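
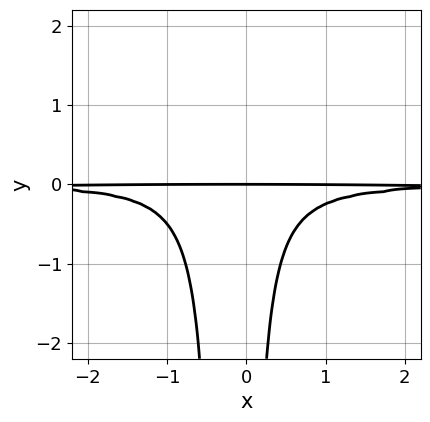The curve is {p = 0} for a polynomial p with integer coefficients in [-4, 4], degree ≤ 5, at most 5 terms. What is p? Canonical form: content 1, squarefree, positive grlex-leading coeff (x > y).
(a) The degree is 4 — a generic line meets the curve in up to 4 points.
(b) Reading off the gridlines: one y-axis crossing is at y = 0; every point of the x-axis in the box is on the curve.
(c) The integer polynomial consistent with all of this is the stated p.

3*x^2*y^2 + x*y^2 + y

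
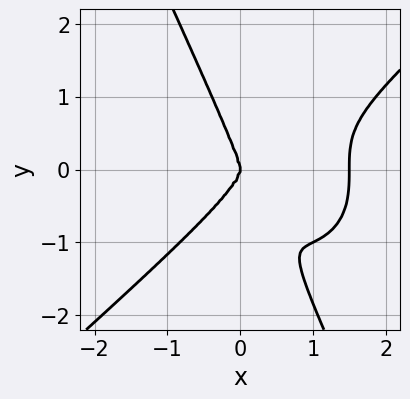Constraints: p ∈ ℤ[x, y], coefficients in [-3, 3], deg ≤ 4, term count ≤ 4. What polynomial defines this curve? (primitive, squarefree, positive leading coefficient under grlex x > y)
1. deg p = 4. A generic line meets the curve in up to 4 points.
2. Observable constraints: one x-axis crossing is at x = 0; it meets the y-axis at y = 0 (among the integer gridlines).
3. Solving for integer coefficients yields p as stated.

2*x^4 - 2*x*y^3 - y^4 - 3*x^3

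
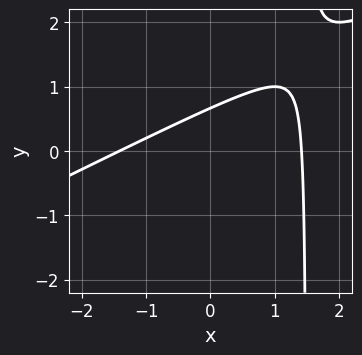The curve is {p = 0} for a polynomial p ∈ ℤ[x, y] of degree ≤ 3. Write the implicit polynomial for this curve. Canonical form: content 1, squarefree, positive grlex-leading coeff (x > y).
x^2 - 2*x*y + 3*y - 2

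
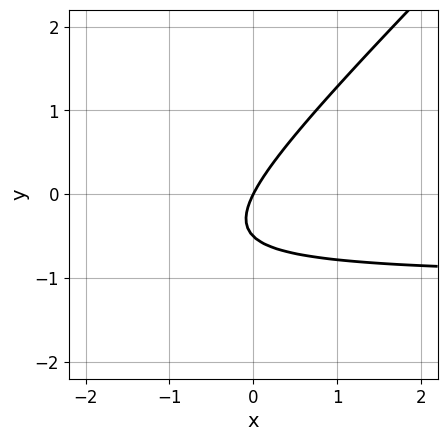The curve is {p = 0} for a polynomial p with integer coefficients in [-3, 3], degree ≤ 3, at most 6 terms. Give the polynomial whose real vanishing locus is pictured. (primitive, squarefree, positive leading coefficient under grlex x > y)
The degree is 2 — a generic line meets the curve in up to 2 points.
Checking where it meets the axes: it crosses the x-axis at the gridline x = 0; one y-axis crossing is at y = 0.
Fitting integer coefficients to these (and the overall shape) gives p.

2*x*y - 2*y^2 + 2*x - y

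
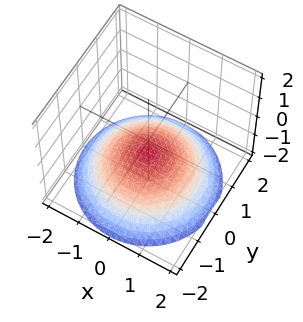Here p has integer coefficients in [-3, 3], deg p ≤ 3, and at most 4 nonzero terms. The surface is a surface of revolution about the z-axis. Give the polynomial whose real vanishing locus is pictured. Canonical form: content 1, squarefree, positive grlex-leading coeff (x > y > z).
x^2 + y^2 + 3*z + 2

(a) deg p = 2. A generic line meets the surface in up to 2 points.
(b) By symmetry, the z-axis is an axis of rotation, so x and y enter only as x² + y².
(c) Reading off the gridlines: a circular section at z = -1 has radius exactly 1; it misses every integer gridline on the y-axis; the surface avoids every integer x-axis point in the box.
(d) Fitting integer coefficients to these (and the overall shape) gives p.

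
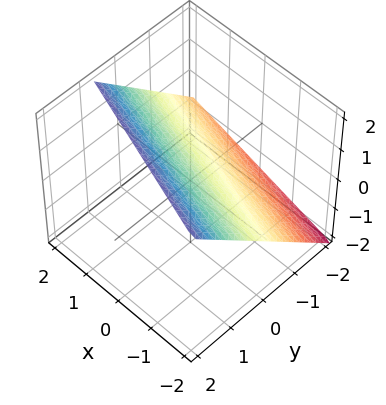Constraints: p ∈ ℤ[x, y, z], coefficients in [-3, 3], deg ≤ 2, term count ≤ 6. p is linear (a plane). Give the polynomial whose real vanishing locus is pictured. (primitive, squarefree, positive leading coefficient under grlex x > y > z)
deg p = 1. Every cross-section is a straight line — this is a plane.
Checking where it meets the axes: it crosses the x-axis at the gridline x = -2.
Assembling these constraints gives the stated polynomial.

x + 3*y - 3*z + 2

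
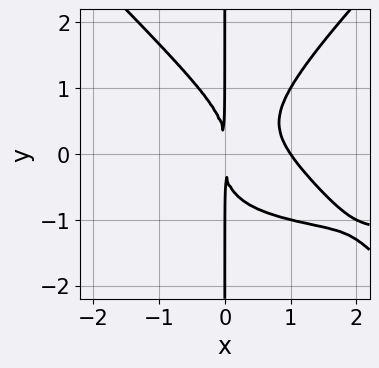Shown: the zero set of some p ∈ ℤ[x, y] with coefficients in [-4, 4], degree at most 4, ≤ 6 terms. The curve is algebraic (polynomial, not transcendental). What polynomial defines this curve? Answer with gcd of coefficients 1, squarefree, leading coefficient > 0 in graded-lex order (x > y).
1. Degree: the shape is more complex than any degree-3 curve, so deg p = 4.
2. From the visible intercepts: every point of the y-axis in the box is on the curve; it meets the x-axis at x = 1 (among the integer gridlines).
3. Matching integer coefficients to the picture gives p.

2*x^3*y - 2*x*y^3 + 3*x^3 - 3*x^2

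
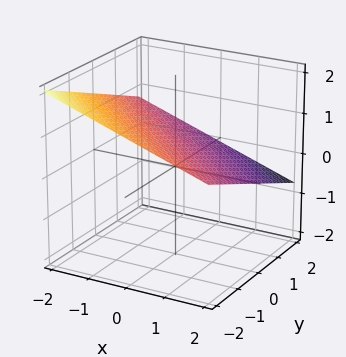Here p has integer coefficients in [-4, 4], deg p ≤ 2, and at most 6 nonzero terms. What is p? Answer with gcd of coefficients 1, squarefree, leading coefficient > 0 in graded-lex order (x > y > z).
x + y + 3*z - 2

Degree: every cross-section is a straight line — this is a plane, so deg p = 1.
Reading off the gridlines: it meets the x-axis at x = 2 (among the integer gridlines); one y-axis crossing is at y = 2.
Together with the visible shape, these determine p as stated.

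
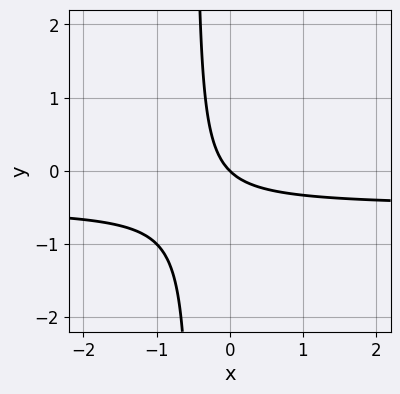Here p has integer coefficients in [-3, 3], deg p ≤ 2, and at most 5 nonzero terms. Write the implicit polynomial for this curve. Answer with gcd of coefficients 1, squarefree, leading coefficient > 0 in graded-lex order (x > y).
(a) The degree is 2 — the shape is more complex than any degree-1 curve.
(b) From the visible intercepts: it meets the y-axis at y = 0 (among the integer gridlines); it crosses the x-axis at the gridline x = 0.
(c) Assembling these constraints gives the stated polynomial.

2*x*y + x + y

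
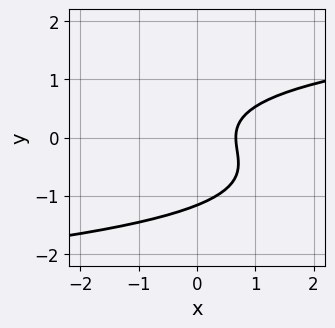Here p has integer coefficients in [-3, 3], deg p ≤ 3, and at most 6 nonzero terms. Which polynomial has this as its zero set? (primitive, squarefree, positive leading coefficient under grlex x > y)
Degree: no degree-2 curve has this shape, so deg p = 3.
The integer polynomial consistent with all of this is the stated p.

3*y^3 + 2*y^2 - 3*x + 2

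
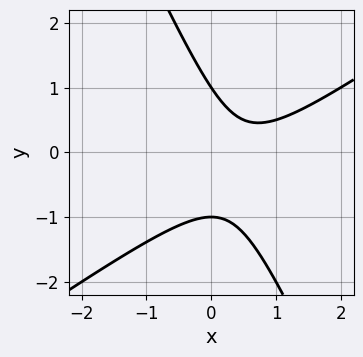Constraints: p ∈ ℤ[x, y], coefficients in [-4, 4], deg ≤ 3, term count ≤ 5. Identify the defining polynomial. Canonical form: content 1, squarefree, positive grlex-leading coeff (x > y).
3*x^2 - 3*x*y - 2*y^2 - 3*x + 2

First, degree: a generic line meets the curve in up to 2 points, so deg p = 2.
Then, against the integer gridlines: the curve avoids every integer x-axis point in the box; the y-axis gridline crossings are at y ∈ {-1, 1}.
Finally, assembling these constraints gives the stated polynomial.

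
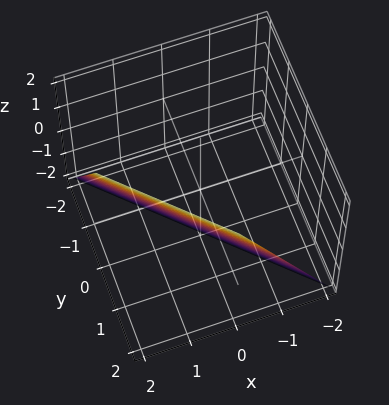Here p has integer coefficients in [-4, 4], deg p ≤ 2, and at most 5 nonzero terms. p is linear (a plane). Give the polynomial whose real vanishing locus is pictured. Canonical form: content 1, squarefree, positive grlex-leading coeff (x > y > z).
2*x + 2*y - z - 2

1. deg p = 1. The surface is flat (a plane).
2. Against the integer gridlines: one x-axis crossing is at x = 1; it crosses the y-axis at the gridline y = 1; it meets the z-axis at z = -2 (among the integer gridlines).
3. Matching integer coefficients to the picture gives p.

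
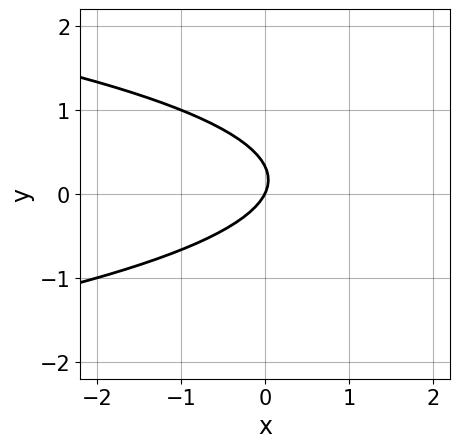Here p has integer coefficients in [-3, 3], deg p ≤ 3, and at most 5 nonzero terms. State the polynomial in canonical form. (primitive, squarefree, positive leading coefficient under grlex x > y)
First, deg p = 2. The shape is more complex than any degree-1 curve.
Next, against the integer gridlines: it meets the x-axis at x = 0 (among the integer gridlines); it meets the y-axis at y = 0 (among the integer gridlines).
Finally, putting this together gives p.

3*y^2 + 2*x - y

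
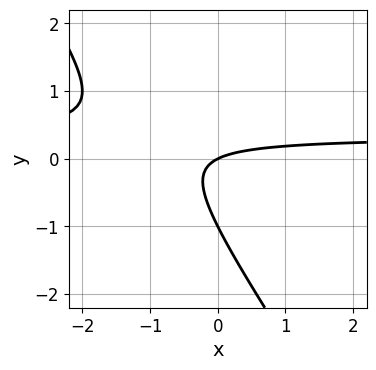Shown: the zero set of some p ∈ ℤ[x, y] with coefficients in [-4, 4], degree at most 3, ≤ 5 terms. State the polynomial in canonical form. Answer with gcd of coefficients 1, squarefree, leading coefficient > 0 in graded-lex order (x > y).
3*x*y + 2*y^2 - x + 2*y

1. deg p = 2. The shape is more complex than any degree-1 curve.
2. Observable constraints: it meets the x-axis at x = 0 (among the integer gridlines); among the integer gridlines, it crosses the y-axis at y ∈ {-1, 0}.
3. Matching integer coefficients to the picture gives p.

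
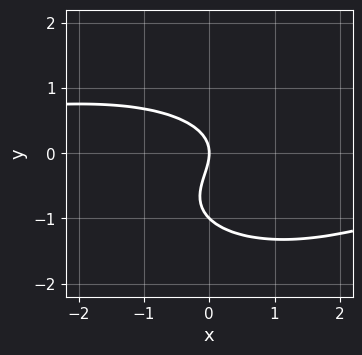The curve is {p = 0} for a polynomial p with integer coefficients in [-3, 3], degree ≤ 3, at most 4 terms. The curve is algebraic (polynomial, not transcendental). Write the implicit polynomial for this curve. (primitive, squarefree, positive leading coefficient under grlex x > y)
x^2*y + 3*y^3 + 3*y^2 + 3*x

First, degree: no degree-2 curve has this shape, so deg p = 3.
Next, observable constraints: among the integer gridlines, it crosses the y-axis at y ∈ {-1, 0}; it meets the x-axis at x = 0 (among the integer gridlines).
Finally, assembling these constraints gives the stated polynomial.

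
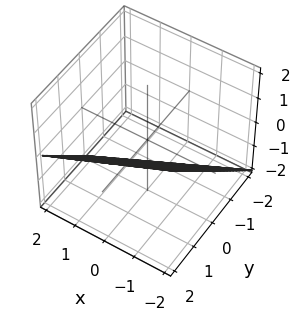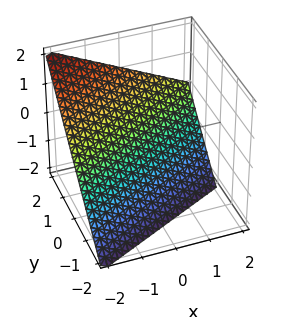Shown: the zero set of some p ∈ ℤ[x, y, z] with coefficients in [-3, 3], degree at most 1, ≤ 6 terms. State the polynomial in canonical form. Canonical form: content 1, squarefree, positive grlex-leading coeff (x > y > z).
First, degree: every cross-section is a straight line — this is a plane, so deg p = 1.
Next, observable constraints: it meets the x-axis at x = -2 (among the integer gridlines); it crosses the y-axis at the gridline y = 1; it crosses the z-axis at the gridline z = -1.
Finally, matching integer coefficients to the picture gives p.

x - 2*y + 2*z + 2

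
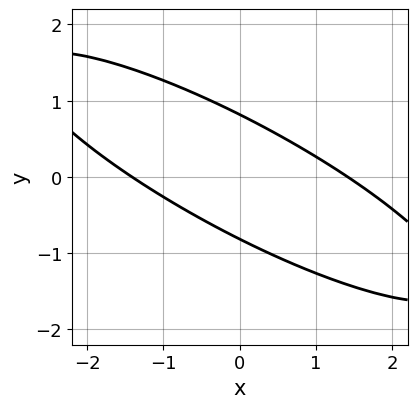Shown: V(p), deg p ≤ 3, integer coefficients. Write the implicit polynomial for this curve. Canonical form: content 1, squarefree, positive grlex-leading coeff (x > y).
First, deg p = 2.
Finally, matching integer coefficients to the picture gives p.

x^2 + 3*x*y + 3*y^2 - 2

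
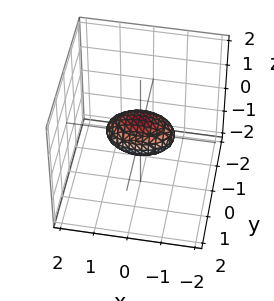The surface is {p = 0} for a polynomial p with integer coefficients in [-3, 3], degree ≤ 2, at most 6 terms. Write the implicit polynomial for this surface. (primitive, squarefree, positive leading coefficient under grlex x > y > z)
First, deg p = 2.
Next, symmetries: mirror symmetry x ↦ −x ⇒ only even powers of x; the z ↦ −z reflection is a symmetry, so z appears only in even powers; it's symmetric under y → −y, forcing even powers of y.
Next, from the visible intercepts: among the integer gridlines, it crosses the x-axis at x ∈ {-1, 1}.
Finally, assembling these constraints gives the stated polynomial.

x^2 + 2*y^2 + 3*z^2 - 1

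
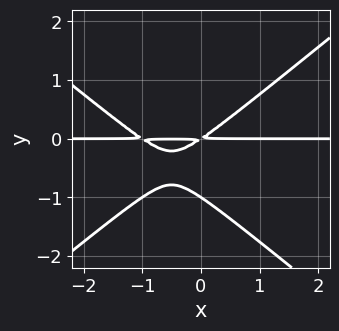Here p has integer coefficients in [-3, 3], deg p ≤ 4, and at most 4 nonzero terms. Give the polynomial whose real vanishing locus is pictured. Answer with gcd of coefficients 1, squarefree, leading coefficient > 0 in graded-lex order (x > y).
The degree is 3 — no degree-2 curve has this shape.
Against the integer gridlines: the visible x-axis segment lies entirely on the curve; it crosses the y-axis at the gridline y = -1.
Fitting integer coefficients to these (and the overall shape) gives p.

2*x^2*y - 3*y^3 + 2*x*y - 3*y^2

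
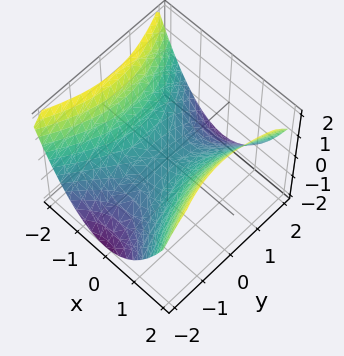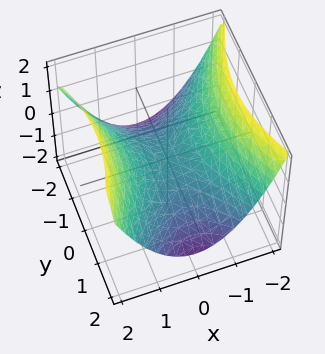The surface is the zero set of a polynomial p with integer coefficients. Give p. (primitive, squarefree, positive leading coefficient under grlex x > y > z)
(a) Degree: a saddle surface; a quadric, so deg p = 2.
(b) Symmetries: the x ↦ −x reflection is a symmetry, so x appears only in even powers; the y ↦ −y reflection is a symmetry, so y appears only in even powers.
(c) Checking where it meets the axes: it meets the y-axis at y = 0 (among the integer gridlines); it meets the z-axis at z = 0 (among the integer gridlines); one x-axis crossing is at x = 0.
(d) The integer polynomial consistent with all of this is the stated p.

2*x^2 - y^2 - 3*z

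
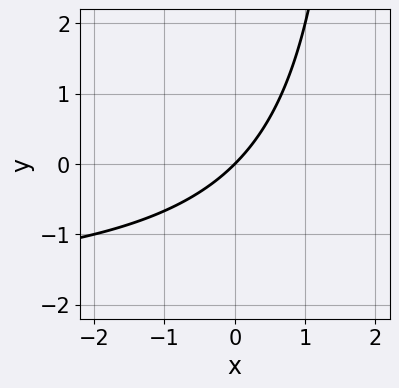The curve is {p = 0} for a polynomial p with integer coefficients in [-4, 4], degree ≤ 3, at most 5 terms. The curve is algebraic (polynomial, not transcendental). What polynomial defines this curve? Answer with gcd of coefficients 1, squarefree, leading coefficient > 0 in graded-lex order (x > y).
x*y + 2*x - 2*y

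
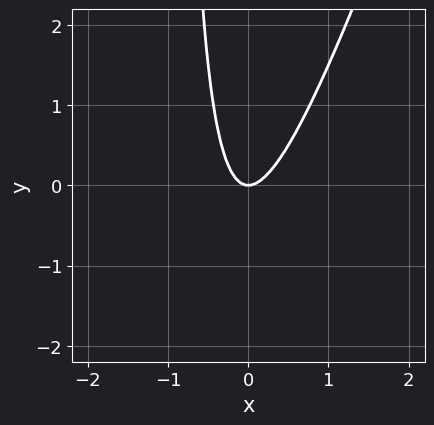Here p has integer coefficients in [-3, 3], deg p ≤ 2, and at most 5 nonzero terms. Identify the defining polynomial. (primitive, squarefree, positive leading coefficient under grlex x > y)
3*x^2 - x*y - y

1. Degree: the shape is more complex than any degree-1 curve, so deg p = 2.
2. Checking where it meets the axes: it crosses the y-axis at the gridline y = 0; it meets the x-axis at x = 0 (among the integer gridlines).
3. The integer polynomial consistent with all of this is the stated p.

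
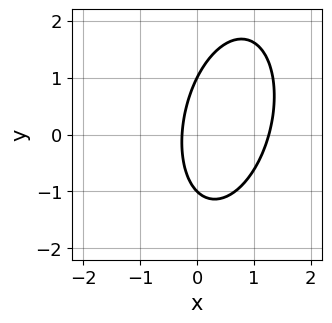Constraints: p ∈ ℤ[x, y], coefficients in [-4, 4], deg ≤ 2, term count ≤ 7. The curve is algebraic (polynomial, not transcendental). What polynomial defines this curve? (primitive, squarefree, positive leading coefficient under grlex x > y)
First, the degree is 2 — no degree-1 curve has this shape.
Next, from the visible intercepts: the y-axis gridline crossings are at y ∈ {-1, 1}.
Finally, these observations pin down the coefficients.

3*x^2 - x*y + y^2 - 3*x - 1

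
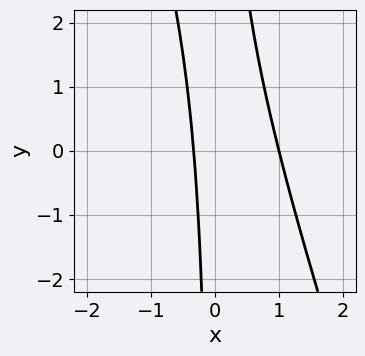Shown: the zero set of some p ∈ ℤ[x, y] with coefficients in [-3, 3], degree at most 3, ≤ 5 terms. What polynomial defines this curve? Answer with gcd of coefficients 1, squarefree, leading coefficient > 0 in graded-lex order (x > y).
(a) The degree is 2 — the shape is more complex than any degree-1 curve.
(b) From the axis intercepts and sections: no y-intercept at any integer in the box; it meets the x-axis at x = 1 (among the integer gridlines).
(c) Together with the visible shape, these determine p as stated.

3*x^2 + x*y - 2*x - 1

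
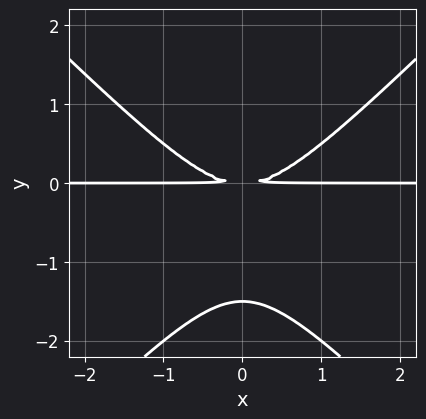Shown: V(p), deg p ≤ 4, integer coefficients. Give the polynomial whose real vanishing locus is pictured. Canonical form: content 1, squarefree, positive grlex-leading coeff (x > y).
2*x^2*y - 2*y^3 - 3*y^2

First, the degree is 3 — no degree-2 curve has this shape.
Then, symmetries: it's symmetric under x → −x, forcing even powers of x.
Next, observable constraints: every point of the x-axis in the box is on the curve.
Finally, these observations pin down the coefficients.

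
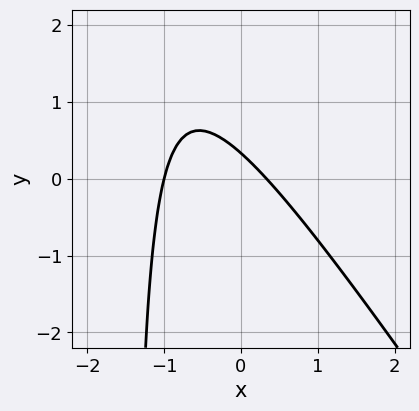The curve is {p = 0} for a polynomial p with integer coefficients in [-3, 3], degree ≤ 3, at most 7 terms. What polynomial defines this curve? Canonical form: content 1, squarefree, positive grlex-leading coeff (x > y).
(a) deg p = 2. The shape is more complex than any degree-1 curve.
(b) Observable constraints: it meets the x-axis at x = -1 (among the integer gridlines).
(c) Matching integer coefficients to the picture gives p.

3*x^2 + 2*x*y + 2*x + 3*y - 1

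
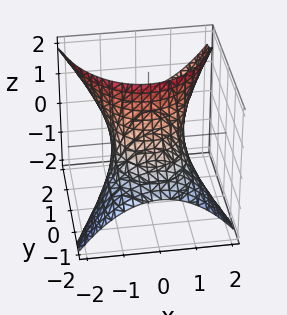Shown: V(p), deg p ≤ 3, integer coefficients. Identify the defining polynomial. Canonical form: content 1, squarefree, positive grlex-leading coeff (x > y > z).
2*x^2 + y^2 - 3*y*z - 2

(a) The degree is 2 — a generic line meets the surface in up to 2 points.
(b) Observable constraints: among the integer gridlines, it crosses the x-axis at x ∈ {-1, 1}; it misses every integer gridline on the z-axis.
(c) These observations pin down the coefficients.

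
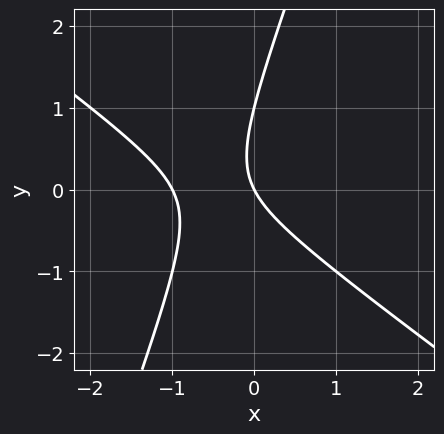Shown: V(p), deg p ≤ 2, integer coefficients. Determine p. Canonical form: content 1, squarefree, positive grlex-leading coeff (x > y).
(a) deg p = 2. A generic line meets the curve in up to 2 points.
(b) Observable constraints: among the integer gridlines, it crosses the x-axis at x ∈ {-1, 0}; the y-axis gridline crossings are at y ∈ {0, 1}.
(c) Matching integer coefficients to the picture gives p.

2*x^2 + 2*x*y - y^2 + 2*x + y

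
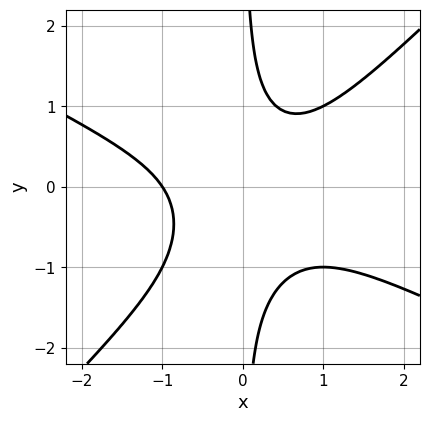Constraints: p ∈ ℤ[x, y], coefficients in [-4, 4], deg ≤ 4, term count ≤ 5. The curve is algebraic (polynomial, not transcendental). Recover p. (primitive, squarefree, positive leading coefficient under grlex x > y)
(a) deg p = 3. The shape is more complex than any degree-2 curve.
(b) Observable constraints: it meets the x-axis at x = -1 (among the integer gridlines); the curve avoids every integer y-axis point in the box.
(c) Fitting integer coefficients to these (and the overall shape) gives p.

x^3 + x^2*y - 2*x*y^2 - x*y + 1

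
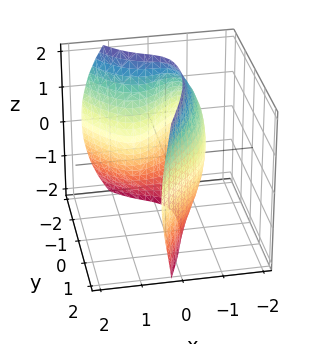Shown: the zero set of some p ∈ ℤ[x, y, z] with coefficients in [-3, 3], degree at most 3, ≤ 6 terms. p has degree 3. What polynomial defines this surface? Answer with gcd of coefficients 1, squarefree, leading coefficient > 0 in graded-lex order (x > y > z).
2*x^3 + x*z^2 + 2*x*y - y^2 + 2

(a) deg p = 3. A generic line meets the surface in up to 3 points.
(b) Against the integer gridlines: the surface avoids every integer z-axis point in the box; one x-axis crossing is at x = -1.
(c) Together with the visible shape, these determine p as stated.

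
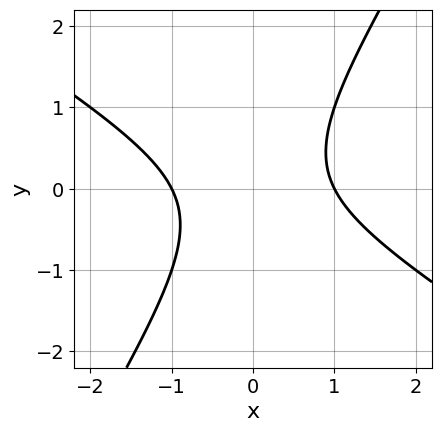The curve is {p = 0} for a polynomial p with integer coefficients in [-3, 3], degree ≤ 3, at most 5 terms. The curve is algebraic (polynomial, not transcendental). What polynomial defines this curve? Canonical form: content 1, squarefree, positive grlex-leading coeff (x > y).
x^2 + x*y - y^2 - 1

Degree: a generic line meets the curve in up to 2 points, so deg p = 2.
From the axis intercepts and sections: the x-axis gridline crossings are at x ∈ {-1, 1}; it misses every integer gridline on the y-axis.
The integer polynomial consistent with all of this is the stated p.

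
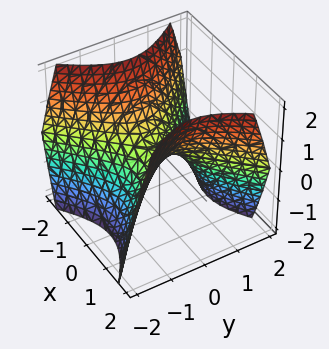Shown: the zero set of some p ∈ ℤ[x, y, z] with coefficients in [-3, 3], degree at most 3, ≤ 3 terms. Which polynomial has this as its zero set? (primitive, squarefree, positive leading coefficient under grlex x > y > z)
x^2 - y^2 - z

Degree: a saddle surface; a quadric, so deg p = 2.
Symmetries: mirror symmetry x ↦ −x ⇒ only even powers of x; mirror symmetry y ↦ −y ⇒ only even powers of y.
Observable constraints: one y-axis crossing is at y = 0; it meets the x-axis at x = 0 (among the integer gridlines); it meets the z-axis at z = 0 (among the integer gridlines).
Together with the visible shape, these determine p as stated.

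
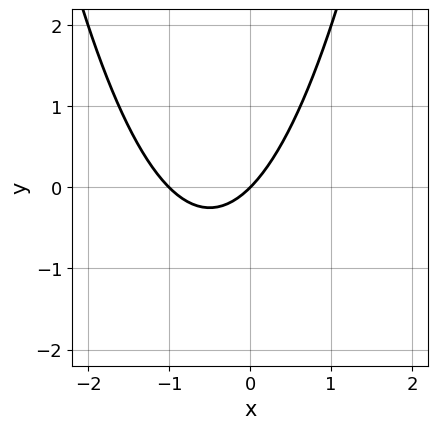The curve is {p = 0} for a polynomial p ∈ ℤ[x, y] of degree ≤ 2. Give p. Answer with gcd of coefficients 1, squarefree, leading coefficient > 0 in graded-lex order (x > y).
x^2 + x - y

The degree is 2 — no degree-1 curve has this shape.
Observable constraints: one y-axis crossing is at y = 0; among the integer gridlines, it crosses the x-axis at x ∈ {-1, 0}.
Putting this together gives p.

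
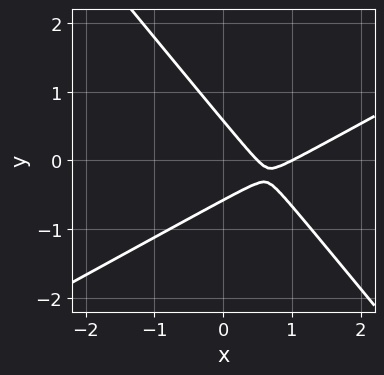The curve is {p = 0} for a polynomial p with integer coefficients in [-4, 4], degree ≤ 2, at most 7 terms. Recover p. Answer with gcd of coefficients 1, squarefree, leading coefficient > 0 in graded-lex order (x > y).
1. Degree: the shape is more complex than any degree-1 curve, so deg p = 2.
2. From the visible intercepts: it meets the x-axis at x = 1 (among the integer gridlines).
3. Fitting integer coefficients to these (and the overall shape) gives p.

2*x^2 - 2*x*y - 3*y^2 - 3*x + 1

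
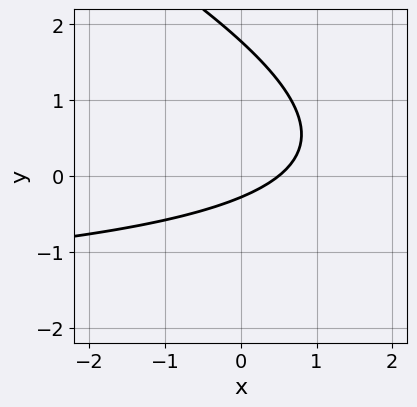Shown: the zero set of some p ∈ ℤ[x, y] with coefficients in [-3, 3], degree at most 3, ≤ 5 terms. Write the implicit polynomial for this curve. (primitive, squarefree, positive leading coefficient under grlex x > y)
1. deg p = 2.
2. Matching integer coefficients to the picture gives p.

x*y + 2*y^2 + 2*x - 3*y - 1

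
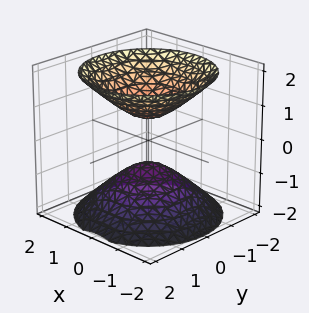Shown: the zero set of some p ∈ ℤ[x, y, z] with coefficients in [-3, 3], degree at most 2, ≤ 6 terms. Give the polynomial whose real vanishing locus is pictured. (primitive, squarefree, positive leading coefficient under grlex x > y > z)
2*x^2 + 2*y^2 - 2*z^2 + 1

1. There are 2 components.
2. deg p = 2.
3. Symmetry: the surface is invariant under rotation about z: p = q(x² + y², z).
4. Reading off the gridlines: the surface avoids every integer x-axis point in the box; no y-intercept at any integer in the box; a circular section at z = -2 has radius between 1 and 2.
5. Fitting integer coefficients to these (and the overall shape) gives p.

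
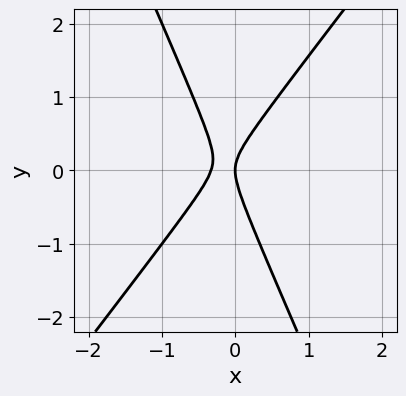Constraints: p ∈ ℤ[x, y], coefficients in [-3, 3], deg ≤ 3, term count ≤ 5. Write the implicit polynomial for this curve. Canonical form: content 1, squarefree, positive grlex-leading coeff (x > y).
3*x^2 - x*y - y^2 + x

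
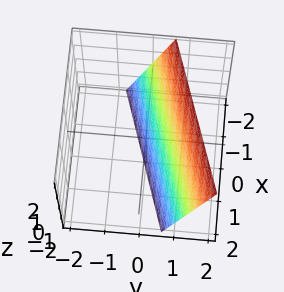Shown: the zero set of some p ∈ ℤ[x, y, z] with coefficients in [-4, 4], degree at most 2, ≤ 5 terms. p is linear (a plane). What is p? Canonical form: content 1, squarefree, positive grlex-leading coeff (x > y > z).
1. The degree is 1 — every cross-section is a straight line — this is a plane.
2. From the visible intercepts: one x-axis crossing is at x = -2; it meets the z-axis at z = -2 (among the integer gridlines).
3. Together with the visible shape, these determine p as stated.

x - 3*y + z + 2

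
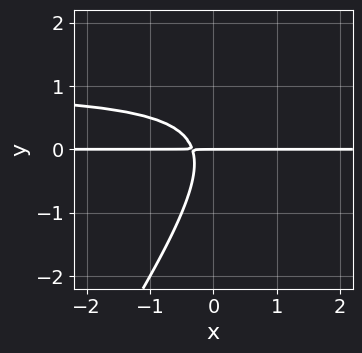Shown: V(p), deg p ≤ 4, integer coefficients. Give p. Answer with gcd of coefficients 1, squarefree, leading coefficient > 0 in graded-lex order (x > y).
3*x*y^2 - 2*y^3 - 3*x*y - y

First, degree: no degree-2 curve has this shape, so deg p = 3.
Next, from the visible intercepts: it meets the y-axis at y = 0 (among the integer gridlines); every point of the x-axis in the box is on the curve.
Finally, putting this together gives p.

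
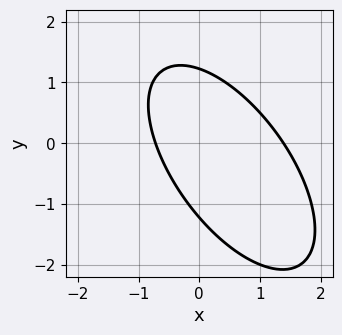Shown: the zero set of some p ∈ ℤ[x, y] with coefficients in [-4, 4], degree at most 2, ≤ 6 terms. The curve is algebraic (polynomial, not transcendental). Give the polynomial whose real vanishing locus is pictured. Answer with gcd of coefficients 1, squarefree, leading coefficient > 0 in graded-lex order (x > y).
3*x^2 + 3*x*y + 2*y^2 - 2*x - 3

1. deg p = 2.
2. The integer polynomial consistent with all of this is the stated p.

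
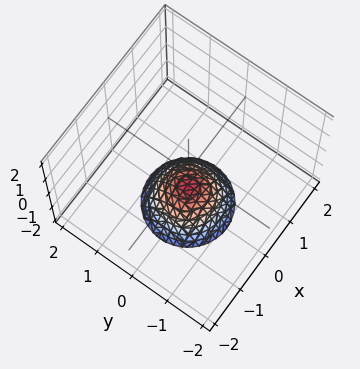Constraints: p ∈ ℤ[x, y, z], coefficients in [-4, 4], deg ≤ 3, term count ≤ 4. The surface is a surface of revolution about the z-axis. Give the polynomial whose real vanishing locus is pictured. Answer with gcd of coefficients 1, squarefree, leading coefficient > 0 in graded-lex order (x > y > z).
x^2 + y^2 + z + 1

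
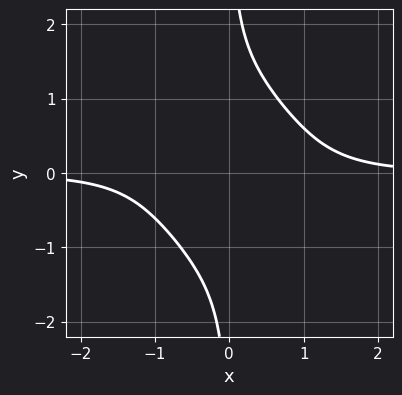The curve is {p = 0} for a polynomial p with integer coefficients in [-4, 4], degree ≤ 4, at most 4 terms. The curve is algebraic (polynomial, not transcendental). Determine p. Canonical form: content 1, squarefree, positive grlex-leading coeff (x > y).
First, degree: the shape is more complex than any degree-3 curve, so deg p = 4.
Next, reading off the gridlines: the curve avoids every integer y-axis point in the box; no x-intercept at any integer in the box.
Finally, the integer polynomial consistent with all of this is the stated p.

3*x^3*y + 2*x^2*y^2 + 2*x*y^3 - 3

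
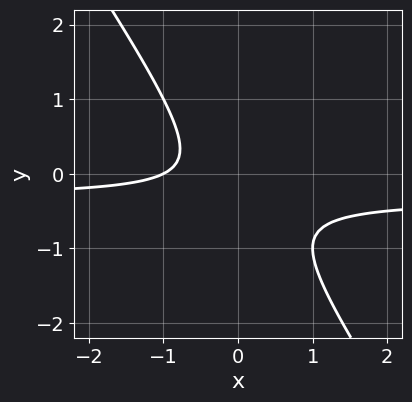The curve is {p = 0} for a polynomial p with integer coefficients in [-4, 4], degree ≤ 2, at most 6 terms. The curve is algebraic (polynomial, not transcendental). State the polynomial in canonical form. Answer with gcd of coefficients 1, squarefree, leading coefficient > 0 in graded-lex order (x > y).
1. The degree is 2 — a generic line meets the curve in up to 2 points.
2. Against the integer gridlines: it meets the x-axis at x = -1 (among the integer gridlines); no y-intercept at any integer in the box.
3. Fitting integer coefficients to these (and the overall shape) gives p.

3*x*y + 2*y^2 + x + y + 1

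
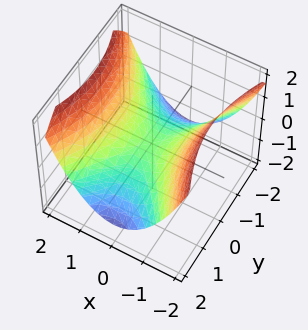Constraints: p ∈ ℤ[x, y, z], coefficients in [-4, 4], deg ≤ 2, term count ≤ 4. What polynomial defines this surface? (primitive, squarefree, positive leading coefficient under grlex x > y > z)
2*x^2 - y^2 - 3*z

First, deg p = 2. A hyperbolic paraboloid; a quadric.
Then, symmetries: it's symmetric under x → −x, forcing even powers of x; it's symmetric under y → −y, forcing even powers of y.
Then, against the integer gridlines: one y-axis crossing is at y = 0; it crosses the x-axis at the gridline x = 0; it crosses the z-axis at the gridline z = 0.
Finally, putting this together gives p.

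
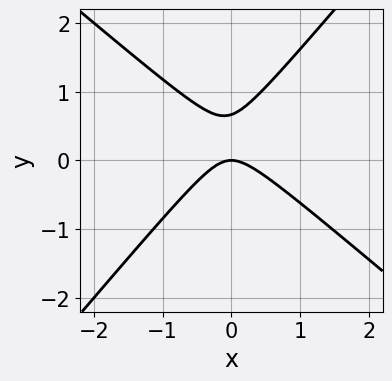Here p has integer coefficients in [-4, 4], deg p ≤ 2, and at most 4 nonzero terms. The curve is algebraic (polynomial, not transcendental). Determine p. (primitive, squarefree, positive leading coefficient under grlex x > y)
3*x^2 + x*y - 3*y^2 + 2*y

deg p = 2. The shape is more complex than any degree-1 curve.
From the axis intercepts and sections: it meets the x-axis at x = 0 (among the integer gridlines); it crosses the y-axis at the gridline y = 0.
The integer polynomial consistent with all of this is the stated p.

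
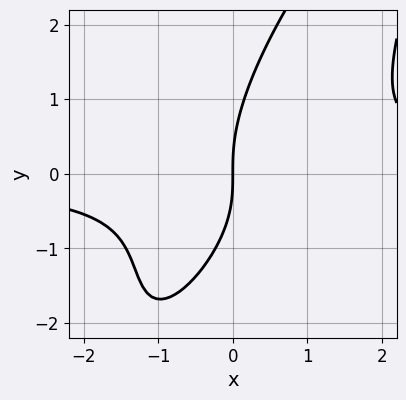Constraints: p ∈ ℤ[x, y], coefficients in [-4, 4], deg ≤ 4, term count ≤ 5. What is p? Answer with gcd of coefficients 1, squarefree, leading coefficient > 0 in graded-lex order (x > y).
The degree is 3 — the shape is more complex than any degree-2 curve.
From the axis intercepts and sections: it crosses the x-axis at the gridline x = 0; it crosses the y-axis at the gridline y = 0.
Together with the visible shape, these determine p as stated.

3*x^2*y - 3*x*y^2 + y^3 - x*y - 3*x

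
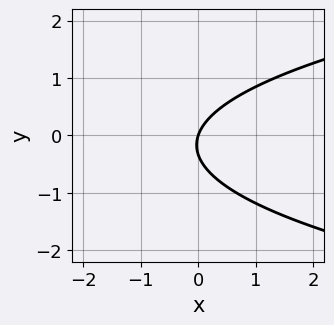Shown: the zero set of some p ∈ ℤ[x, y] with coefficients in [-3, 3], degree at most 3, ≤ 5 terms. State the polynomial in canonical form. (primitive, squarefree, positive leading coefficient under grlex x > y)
3*y^2 - 3*x + y

1. deg p = 2. The shape is more complex than any degree-1 curve.
2. From the visible intercepts: it crosses the y-axis at the gridline y = 0; it crosses the x-axis at the gridline x = 0.
3. Together with the visible shape, these determine p as stated.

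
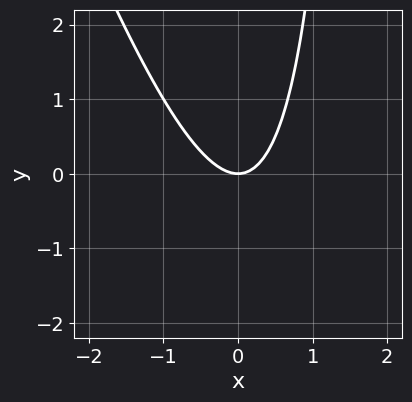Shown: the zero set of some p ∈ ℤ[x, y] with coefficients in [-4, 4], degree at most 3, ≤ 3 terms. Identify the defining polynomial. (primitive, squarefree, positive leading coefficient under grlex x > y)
(a) The degree is 2 — the shape is more complex than any degree-1 curve.
(b) Against the integer gridlines: one y-axis crossing is at y = 0; it crosses the x-axis at the gridline x = 0.
(c) Matching integer coefficients to the picture gives p.

3*x^2 + x*y - 2*y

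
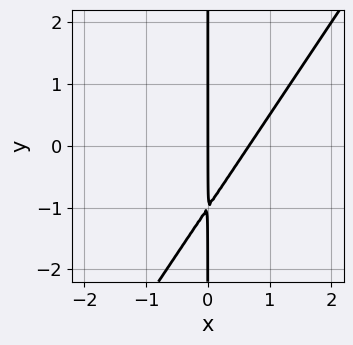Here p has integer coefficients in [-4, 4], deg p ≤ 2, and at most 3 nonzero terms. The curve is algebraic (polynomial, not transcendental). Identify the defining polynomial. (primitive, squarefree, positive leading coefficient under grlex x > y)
First, deg p = 2. The shape is more complex than any degree-1 curve.
Next, from the visible intercepts: the visible y-axis segment lies entirely on the curve; one x-axis crossing is at x = 0.
Finally, matching integer coefficients to the picture gives p.

3*x^2 - 2*x*y - 2*x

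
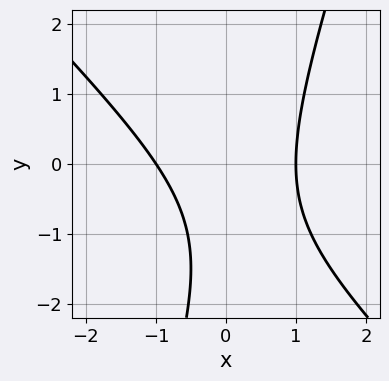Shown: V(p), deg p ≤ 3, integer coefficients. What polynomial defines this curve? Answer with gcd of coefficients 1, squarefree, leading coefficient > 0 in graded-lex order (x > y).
3*x^2 + 2*x*y - y^2 - 2*y - 3

Degree: no degree-1 curve has this shape, so deg p = 2.
Checking where it meets the axes: among the integer gridlines, it crosses the x-axis at x ∈ {-1, 1}; no y-intercept at any integer in the box.
Putting this together gives p.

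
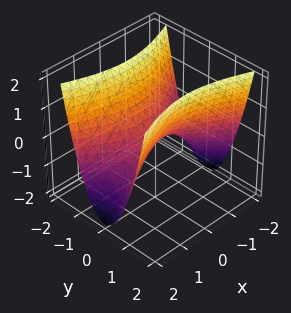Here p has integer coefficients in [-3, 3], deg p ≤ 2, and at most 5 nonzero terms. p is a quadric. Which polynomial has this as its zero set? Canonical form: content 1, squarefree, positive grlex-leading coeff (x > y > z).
1. Degree: a saddle surface; a quadric, so deg p = 2.
2. Symmetries: it's symmetric under y → −y, forcing even powers of y; mirror symmetry x ↦ −x ⇒ only even powers of x.
3. Observable constraints: one x-axis crossing is at x = 0; one y-axis crossing is at y = 0; one z-axis crossing is at z = 0.
4. Fitting integer coefficients to these (and the overall shape) gives p.

x^2 - 3*y^2 + 2*z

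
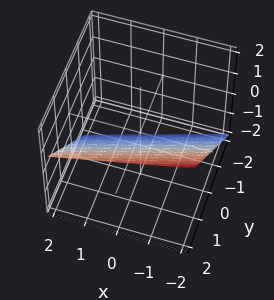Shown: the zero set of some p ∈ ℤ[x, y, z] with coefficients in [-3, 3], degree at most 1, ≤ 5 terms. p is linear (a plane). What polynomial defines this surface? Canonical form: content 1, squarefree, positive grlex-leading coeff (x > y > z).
Degree: every cross-section is a straight line — this is a plane, so deg p = 1.
Against the integer gridlines: one x-axis crossing is at x = -2.
The integer polynomial consistent with all of this is the stated p.

x - 3*y + 3*z + 2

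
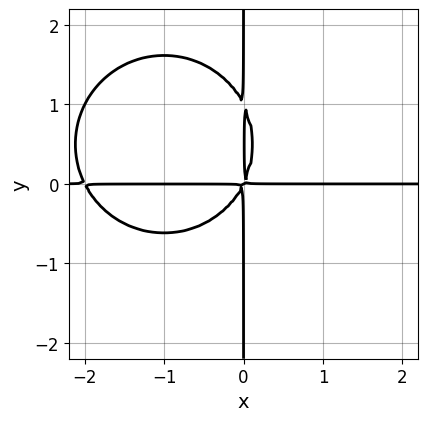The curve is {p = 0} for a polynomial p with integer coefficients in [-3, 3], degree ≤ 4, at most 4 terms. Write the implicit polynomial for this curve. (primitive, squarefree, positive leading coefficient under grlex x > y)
First, the degree is 4 — no degree-3 curve has this shape.
Next, observable constraints: every point of the y-axis in the box is on the curve; every point of the x-axis in the box is on the curve.
Finally, assembling these constraints gives the stated polynomial.

x^3*y + x*y^3 + 2*x^2*y - x*y^2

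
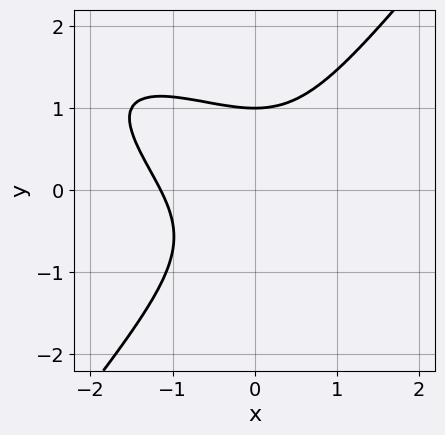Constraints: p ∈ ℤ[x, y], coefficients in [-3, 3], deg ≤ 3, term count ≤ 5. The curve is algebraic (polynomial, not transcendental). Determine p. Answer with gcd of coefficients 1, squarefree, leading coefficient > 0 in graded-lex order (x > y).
First, the degree is 3 — a generic line meets the curve in up to 3 points.
Next, reading off the gridlines: it meets the y-axis at y = 1 (among the integer gridlines).
Finally, fitting integer coefficients to these (and the overall shape) gives p.

2*x^3 + 3*x^2*y - 3*y^3 + 3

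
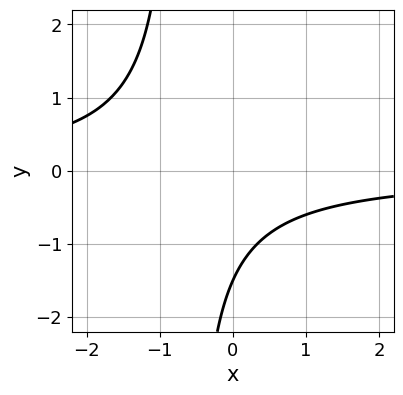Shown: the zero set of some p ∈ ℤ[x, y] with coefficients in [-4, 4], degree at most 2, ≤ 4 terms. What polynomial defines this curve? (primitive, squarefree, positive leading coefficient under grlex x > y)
3*x*y + 2*y + 3

The degree is 2 — the shape is more complex than any degree-1 curve.
Reading off the gridlines: the curve avoids every integer x-axis point in the box.
Assembling these constraints gives the stated polynomial.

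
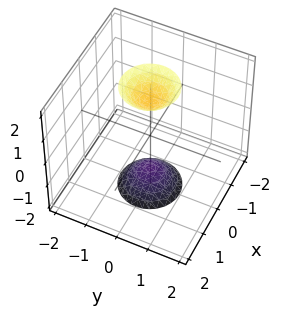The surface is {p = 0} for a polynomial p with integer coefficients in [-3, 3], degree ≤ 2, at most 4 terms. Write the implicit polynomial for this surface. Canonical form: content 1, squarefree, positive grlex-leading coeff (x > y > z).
First, the picture has 2 separate pieces.
Next, degree: a generic line meets the surface in up to 2 points, so deg p = 2.
Then, symmetry: the surface is invariant under rotation about z: p = q(x² + y², z).
Next, reading off the gridlines: the surface avoids every integer y-axis point in the box; a circular section at z = 2 has radius between 0 and 1.
Finally, fitting integer coefficients to these (and the overall shape) gives p.

3*x^2 + 3*y^2 - z^2 + 2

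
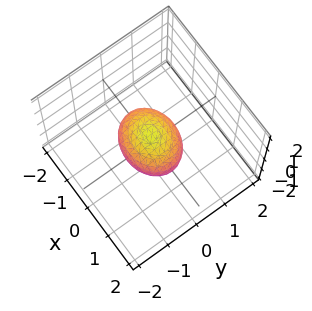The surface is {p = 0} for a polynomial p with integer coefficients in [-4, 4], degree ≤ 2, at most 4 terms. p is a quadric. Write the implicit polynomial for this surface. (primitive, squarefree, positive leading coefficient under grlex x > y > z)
2*x^2 + 3*y^2 + 3*z^2 - 2

deg p = 2. A closed, bounded, convex surface; a quadric.
Symmetries: it's symmetric under z → −z, forcing even powers of z; it's symmetric under y → −y, forcing even powers of y; mirror symmetry x ↦ −x ⇒ only even powers of x.
Observable constraints: among the integer gridlines, it crosses the x-axis at x ∈ {-1, 1}.
Solving for integer coefficients yields p as stated.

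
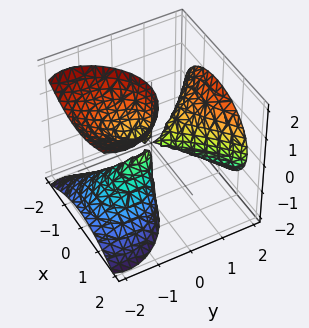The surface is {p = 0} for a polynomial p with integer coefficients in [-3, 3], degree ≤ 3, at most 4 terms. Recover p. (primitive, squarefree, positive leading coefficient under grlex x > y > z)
(a) I count 3 distinct pieces. They look like related sheets of one shape, so recover p as a whole.
(b) deg p = 3. No degree-2 surface has this shape.
(c) Against the integer gridlines: every point of the z-axis in the box is on the surface; one x-axis crossing is at x = 0; it meets the y-axis at y = 0 (among the integer gridlines).
(d) Fitting integer coefficients to these (and the overall shape) gives p.

y^3 - 2*y*z^2 - 3*x^2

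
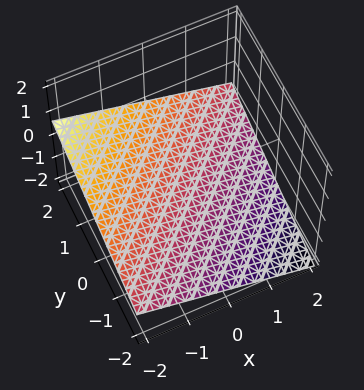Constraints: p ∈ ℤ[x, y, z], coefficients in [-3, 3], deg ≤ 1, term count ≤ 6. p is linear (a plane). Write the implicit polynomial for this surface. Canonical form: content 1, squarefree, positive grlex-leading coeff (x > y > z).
x - y + 3*z + 2

deg p = 1. The surface is flat (a plane).
Observable constraints: it meets the x-axis at x = -2 (among the integer gridlines); it meets the y-axis at y = 2 (among the integer gridlines).
These observations pin down the coefficients.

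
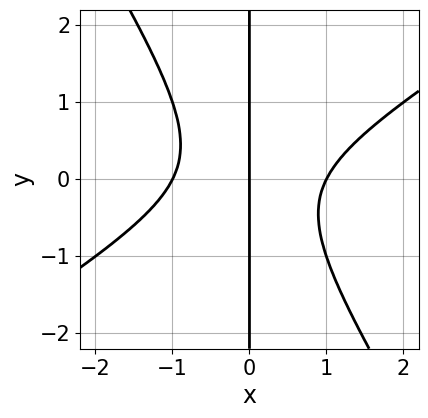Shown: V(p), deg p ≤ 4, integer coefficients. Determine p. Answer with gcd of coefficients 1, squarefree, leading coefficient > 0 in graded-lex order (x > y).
x^3 - x^2*y - x*y^2 - x

First, deg p = 3.
Next, checking where it meets the axes: the x-axis gridline crossings are at x ∈ {-1, 0, 1}; the visible y-axis segment lies entirely on the curve.
Finally, putting this together gives p.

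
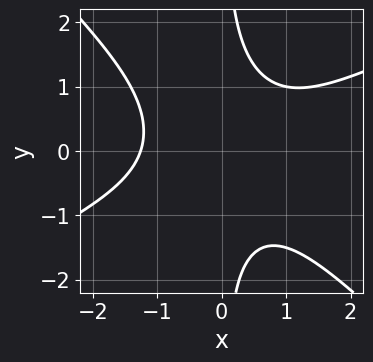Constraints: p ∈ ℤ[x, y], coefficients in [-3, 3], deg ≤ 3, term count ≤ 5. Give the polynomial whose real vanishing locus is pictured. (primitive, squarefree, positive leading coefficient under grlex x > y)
First, the degree is 3 — the shape is more complex than any degree-2 curve.
Next, checking where it meets the axes: it misses every integer gridline on the y-axis.
Finally, assembling these constraints gives the stated polynomial.

x^3 - x^2*y - 2*x*y^2 + 2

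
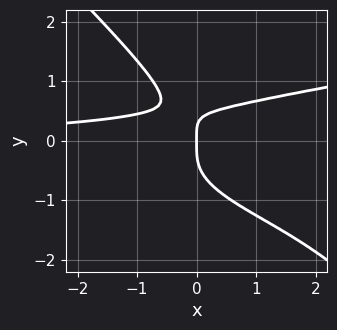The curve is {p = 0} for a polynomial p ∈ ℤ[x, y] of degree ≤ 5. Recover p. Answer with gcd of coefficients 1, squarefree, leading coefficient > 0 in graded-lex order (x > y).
(a) Degree: no degree-3 curve has this shape, so deg p = 4.
(b) Reading off the gridlines: it meets the x-axis at x = 0 (among the integer gridlines); one y-axis crossing is at y = 0.
(c) Solving for integer coefficients yields p as stated.

2*x*y^3 + 2*y^4 - x^2*y + x*y - x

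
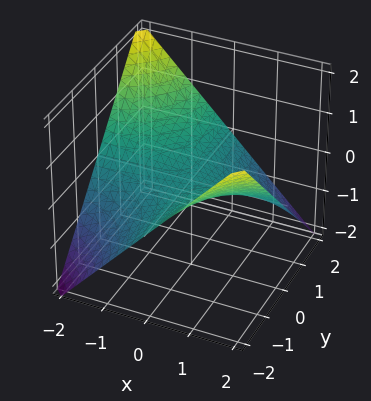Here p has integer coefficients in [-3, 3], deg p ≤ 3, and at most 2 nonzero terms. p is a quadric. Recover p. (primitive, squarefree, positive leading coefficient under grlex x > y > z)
x*y + 2*z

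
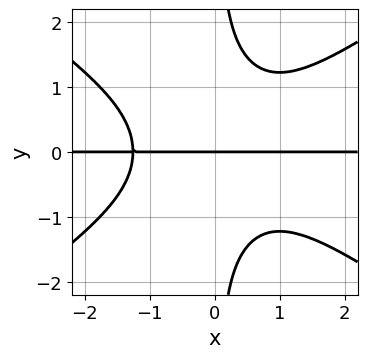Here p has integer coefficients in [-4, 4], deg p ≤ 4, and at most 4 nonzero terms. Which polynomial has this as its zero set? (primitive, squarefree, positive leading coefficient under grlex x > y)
First, deg p = 4. A generic line meets the curve in up to 4 points.
Next, checking where it meets the axes: the visible x-axis segment lies entirely on the curve; one y-axis crossing is at y = 0.
Finally, fitting integer coefficients to these (and the overall shape) gives p.

x^3*y - 2*x*y^3 + 2*y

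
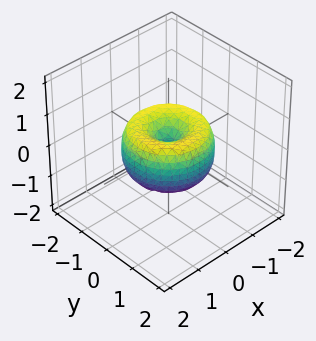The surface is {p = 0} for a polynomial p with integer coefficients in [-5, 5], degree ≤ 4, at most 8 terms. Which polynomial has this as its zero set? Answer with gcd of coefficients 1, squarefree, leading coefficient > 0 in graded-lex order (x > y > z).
1. The degree is 4 — the shape is more complex than any degree-3 surface.
2. Symmetries: rotational symmetry about the z-axis ⇒ p depends on x, y only through x² + y².
3. Observable constraints: a circular section at z = 0 has radius between 1 and 2; one z-axis crossing is at z = 0; it crosses the x-axis at the gridline x = 0; it meets the y-axis at y = 0 (among the integer gridlines).
4. Fitting integer coefficients to these (and the overall shape) gives p.

2*x^4 + 4*x^2*y^2 + 2*y^4 - 3*x^2 - 3*y^2 + 2*z^2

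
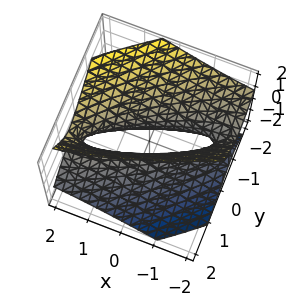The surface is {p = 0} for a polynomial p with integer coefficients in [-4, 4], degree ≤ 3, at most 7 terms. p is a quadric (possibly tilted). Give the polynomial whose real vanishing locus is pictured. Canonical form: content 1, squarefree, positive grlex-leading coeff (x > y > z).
x^2 - 3*x*y + 3*y^2 + 2*y*z - 2*z^2 - 1

(a) deg p = 2. No degree-1 surface has this shape.
(b) From the visible intercepts: it misses every integer gridline on the z-axis; the x-axis gridline crossings are at x ∈ {-1, 1}.
(c) These observations pin down the coefficients.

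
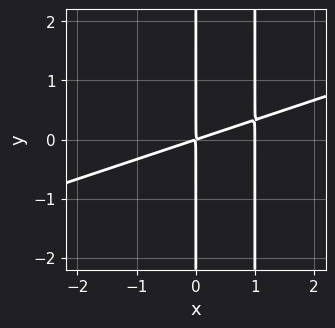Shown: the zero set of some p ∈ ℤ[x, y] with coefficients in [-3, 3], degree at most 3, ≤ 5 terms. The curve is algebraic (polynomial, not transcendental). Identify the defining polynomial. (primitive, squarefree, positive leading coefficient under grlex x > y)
x^3 - 3*x^2*y - x^2 + 3*x*y

(a) The degree is 3 — a generic line meets the curve in up to 3 points.
(b) Against the integer gridlines: the visible y-axis segment lies entirely on the curve; one x-axis crossing is at x = 1.
(c) The integer polynomial consistent with all of this is the stated p.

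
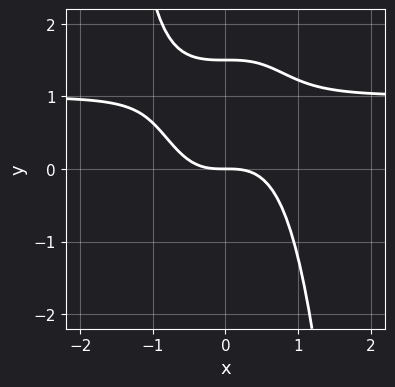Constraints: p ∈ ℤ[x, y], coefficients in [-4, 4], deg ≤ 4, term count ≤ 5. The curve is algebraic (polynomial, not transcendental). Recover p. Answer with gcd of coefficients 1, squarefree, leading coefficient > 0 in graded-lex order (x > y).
3*x^3*y - 3*x^3 + 2*y^2 - 3*y

1. deg p = 4.
2. Checking where it meets the axes: it meets the y-axis at y = 0 (among the integer gridlines); it meets the x-axis at x = 0 (among the integer gridlines).
3. Putting this together gives p.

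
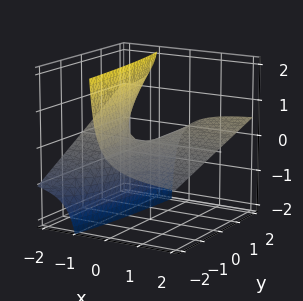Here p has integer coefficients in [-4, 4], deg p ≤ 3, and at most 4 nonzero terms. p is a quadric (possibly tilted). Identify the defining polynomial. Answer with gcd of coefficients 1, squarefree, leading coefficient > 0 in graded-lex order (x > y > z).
x*y - 3*x*z - 2*z

deg p = 2. A generic line meets the surface in up to 2 points.
Against the integer gridlines: the visible y-axis segment lies entirely on the surface; it crosses the z-axis at the gridline z = 0; the visible x-axis segment lies entirely on the surface.
Fitting integer coefficients to these (and the overall shape) gives p.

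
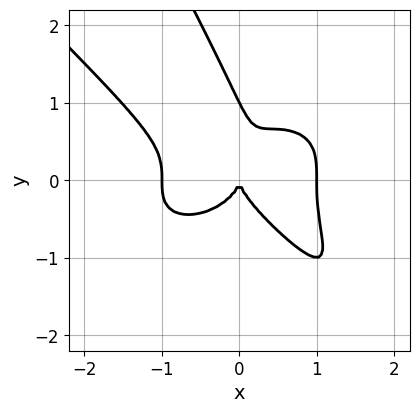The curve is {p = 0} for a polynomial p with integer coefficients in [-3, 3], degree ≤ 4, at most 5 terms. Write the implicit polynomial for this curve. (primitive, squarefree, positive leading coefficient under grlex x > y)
x^4 + 2*x*y^3 + y^4 - y^3 - x^2

(a) The degree is 4 — no degree-3 curve has this shape.
(b) From the axis intercepts and sections: among the integer gridlines, it crosses the x-axis at x ∈ {-1, 0, 1}; the y-axis gridline crossings are at y ∈ {0, 1}.
(c) Assembling these constraints gives the stated polynomial.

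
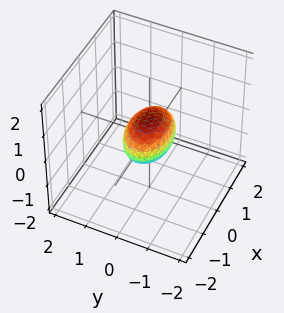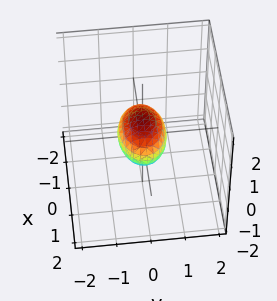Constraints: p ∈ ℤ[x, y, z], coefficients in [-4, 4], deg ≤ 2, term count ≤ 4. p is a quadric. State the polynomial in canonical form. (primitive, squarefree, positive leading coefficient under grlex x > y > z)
First, deg p = 2. Bounded and convex; a quadric.
Next, symmetries: mirror symmetry z ↦ −z ⇒ only even powers of z; it's symmetric under x → −x, forcing even powers of x; mirror symmetry y ↦ −y ⇒ only even powers of y.
Then, from the visible intercepts: among the integer gridlines, it crosses the x-axis at x ∈ {-1, 1}.
Finally, fitting integer coefficients to these (and the overall shape) gives p.

x^2 + 2*y^2 + 2*z^2 - 1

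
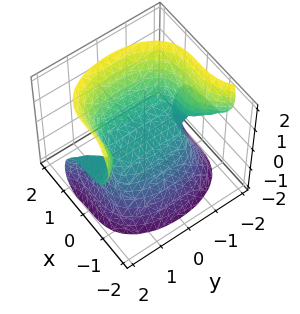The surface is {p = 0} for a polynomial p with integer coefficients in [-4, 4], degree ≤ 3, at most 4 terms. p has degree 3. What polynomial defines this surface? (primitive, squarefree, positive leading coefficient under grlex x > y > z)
1. The degree is 3 — no degree-2 surface has this shape.
2. Reading off the gridlines: it meets the z-axis at z = 0 (among the integer gridlines); the visible y-axis segment lies entirely on the surface.
3. Together with the visible shape, these determine p as stated.

3*x^3 + 2*y^2*z - z^3 - 3*z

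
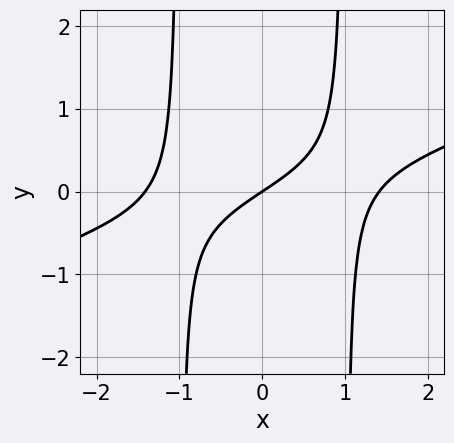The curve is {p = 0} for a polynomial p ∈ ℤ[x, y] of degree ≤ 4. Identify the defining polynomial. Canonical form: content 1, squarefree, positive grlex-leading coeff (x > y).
x^3 - 3*x^2*y - 2*x + 3*y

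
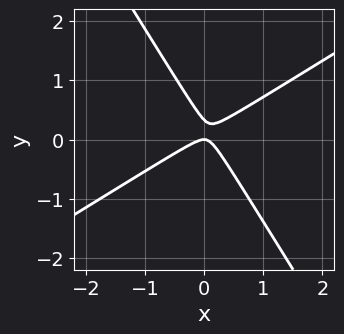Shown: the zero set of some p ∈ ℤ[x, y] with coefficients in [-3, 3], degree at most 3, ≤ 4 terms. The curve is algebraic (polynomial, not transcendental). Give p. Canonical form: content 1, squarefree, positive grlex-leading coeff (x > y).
3*x^2 - 3*x*y - 3*y^2 + y

Degree: the shape is more complex than any degree-1 curve, so deg p = 2.
From the visible intercepts: one y-axis crossing is at y = 0; it meets the x-axis at x = 0 (among the integer gridlines).
Putting this together gives p.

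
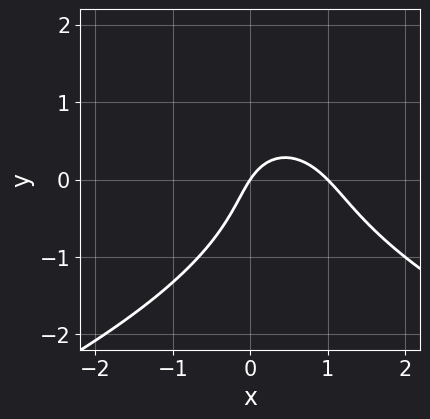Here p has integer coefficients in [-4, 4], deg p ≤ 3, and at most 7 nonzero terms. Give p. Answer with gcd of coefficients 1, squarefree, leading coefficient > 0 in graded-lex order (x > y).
2*y^3 + 3*x^2 + x*y - 3*x + 2*y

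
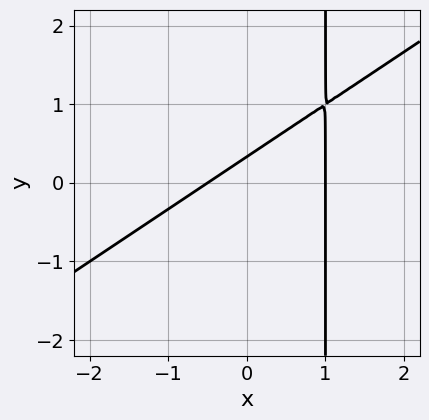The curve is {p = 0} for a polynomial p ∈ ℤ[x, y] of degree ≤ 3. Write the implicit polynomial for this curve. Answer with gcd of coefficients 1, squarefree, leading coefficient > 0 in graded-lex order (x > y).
2*x^2 - 3*x*y - x + 3*y - 1

(a) The degree is 2 — the shape is more complex than any degree-1 curve.
(b) Reading off the gridlines: it crosses the x-axis at the gridline x = 1.
(c) Solving for integer coefficients yields p as stated.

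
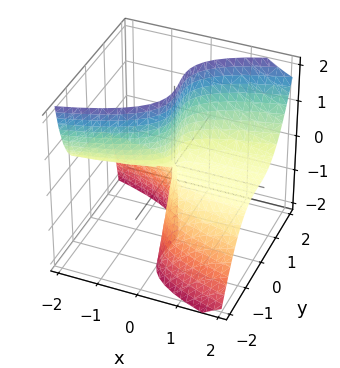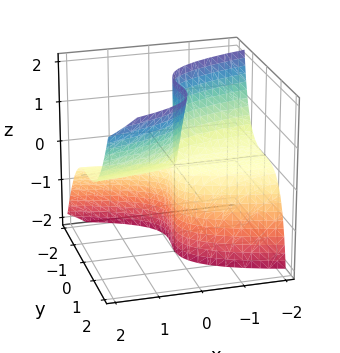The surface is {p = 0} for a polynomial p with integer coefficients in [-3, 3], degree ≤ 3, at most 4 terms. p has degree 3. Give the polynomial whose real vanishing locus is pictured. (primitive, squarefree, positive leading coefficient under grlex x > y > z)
2*y^3 - y^2*z - 3*x*z

First, deg p = 3.
Then, reading off the gridlines: the visible z-axis segment lies entirely on the surface; it meets the y-axis at y = 0 (among the integer gridlines).
Finally, matching integer coefficients to the picture gives p.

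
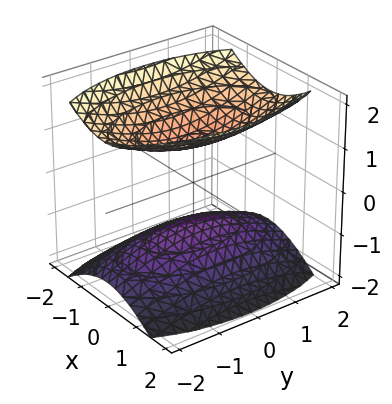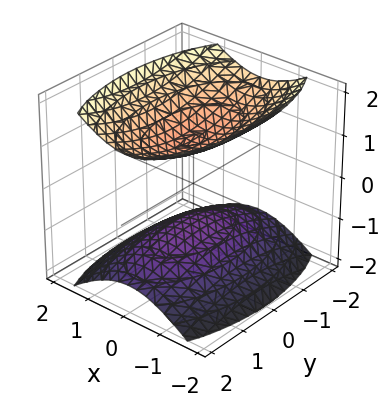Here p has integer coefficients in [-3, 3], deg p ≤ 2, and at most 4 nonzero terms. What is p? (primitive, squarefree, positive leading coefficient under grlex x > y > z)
3*x^2 + y^2 - 3*z^2 + 3

I count 2 distinct pieces.
Degree: two separate bowl-shaped sheets opening away from each other; a quadric, so deg p = 2.
Symmetries: it's symmetric under x → −x, forcing even powers of x; it's symmetric under z → −z, forcing even powers of z; it's symmetric under y → −y, forcing even powers of y.
Checking where it meets the axes: it misses every integer gridline on the x-axis; no y-intercept at any integer in the box; the z-axis gridline crossings are at z ∈ {-1, 1}.
Matching integer coefficients to the picture gives p.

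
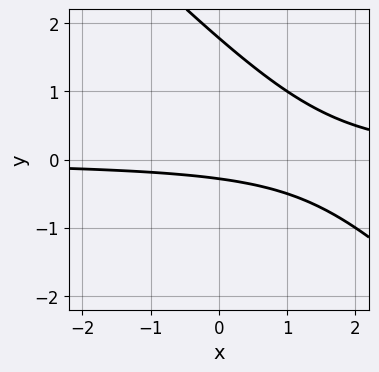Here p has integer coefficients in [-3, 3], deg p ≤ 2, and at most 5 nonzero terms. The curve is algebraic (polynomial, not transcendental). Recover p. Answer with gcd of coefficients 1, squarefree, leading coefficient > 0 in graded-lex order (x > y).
(a) deg p = 2.
(b) Against the integer gridlines: no x-intercept at any integer in the box.
(c) Matching integer coefficients to the picture gives p.

2*x*y + 2*y^2 - 3*y - 1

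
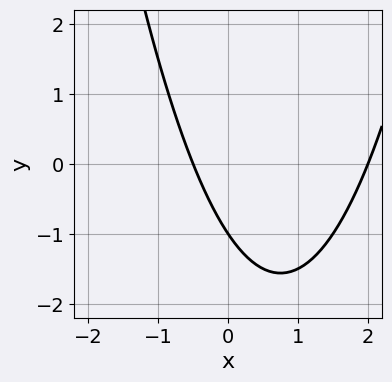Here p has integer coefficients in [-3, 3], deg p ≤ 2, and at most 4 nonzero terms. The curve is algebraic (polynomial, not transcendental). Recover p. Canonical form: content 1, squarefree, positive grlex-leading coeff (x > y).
First, deg p = 2.
Then, from the axis intercepts and sections: one x-axis crossing is at x = 2; it crosses the y-axis at the gridline y = -1.
Finally, matching integer coefficients to the picture gives p.

2*x^2 - 3*x - 2*y - 2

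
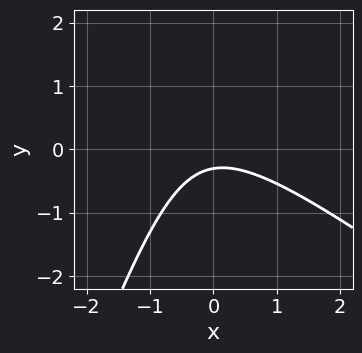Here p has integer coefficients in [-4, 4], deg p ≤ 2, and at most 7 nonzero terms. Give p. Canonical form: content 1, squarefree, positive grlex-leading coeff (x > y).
2*x^2 + 2*x*y - y^2 + 3*y + 1

1. Degree: the shape is more complex than any degree-1 curve, so deg p = 2.
2. Against the integer gridlines: no x-intercept at any integer in the box.
3. Solving for integer coefficients yields p as stated.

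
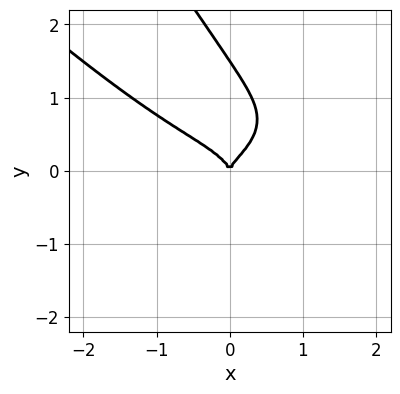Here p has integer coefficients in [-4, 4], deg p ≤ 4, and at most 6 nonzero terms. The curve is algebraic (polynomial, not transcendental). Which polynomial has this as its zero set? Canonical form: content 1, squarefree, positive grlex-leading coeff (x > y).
1. deg p = 4.
2. From the visible intercepts: it crosses the y-axis at the gridline y = 0; one x-axis crossing is at x = 0.
3. These observations pin down the coefficients.

x^4 + 3*x*y^3 + 2*y^4 - 3*y^3 + x^2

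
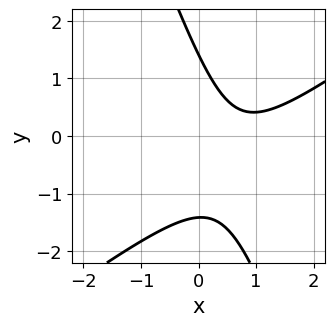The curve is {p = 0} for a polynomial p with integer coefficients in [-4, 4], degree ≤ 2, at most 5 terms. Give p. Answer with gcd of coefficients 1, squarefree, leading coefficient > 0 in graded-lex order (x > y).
1. The degree is 2 — no degree-1 curve has this shape.
2. From the axis intercepts and sections: no x-intercept at any integer in the box.
3. Together with the visible shape, these determine p as stated.

2*x^2 - 2*x*y - y^2 - 3*x + 2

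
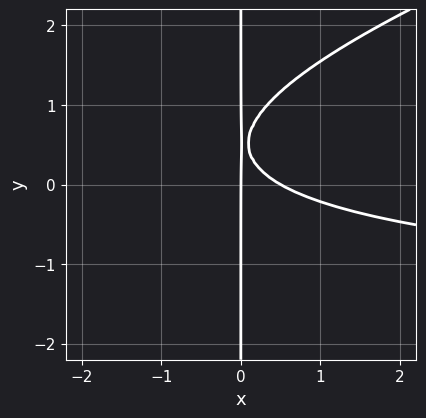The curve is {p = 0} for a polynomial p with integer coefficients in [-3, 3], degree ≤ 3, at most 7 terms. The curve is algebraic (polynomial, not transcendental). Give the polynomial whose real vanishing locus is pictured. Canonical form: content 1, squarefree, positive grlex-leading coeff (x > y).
1. deg p = 3. A generic line meets the curve in up to 3 points.
2. Checking where it meets the axes: it meets the x-axis at x = 0 (among the integer gridlines); every point of the y-axis in the box is on the curve.
3. Solving for integer coefficients yields p as stated.

x^2*y - 3*x*y^2 + 2*x^2 + 3*x*y - x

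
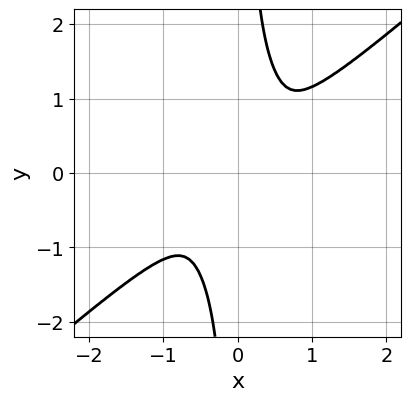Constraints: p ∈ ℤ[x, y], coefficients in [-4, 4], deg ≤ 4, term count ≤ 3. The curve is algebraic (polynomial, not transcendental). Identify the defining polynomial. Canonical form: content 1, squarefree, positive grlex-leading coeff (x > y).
2*x^4 - 3*x*y^3 + 2*y^2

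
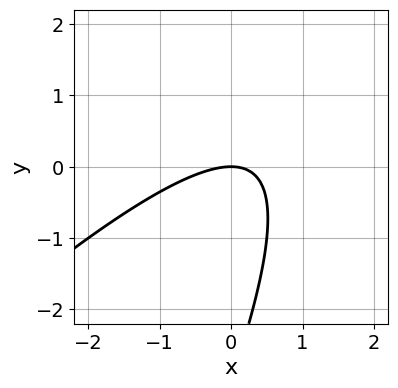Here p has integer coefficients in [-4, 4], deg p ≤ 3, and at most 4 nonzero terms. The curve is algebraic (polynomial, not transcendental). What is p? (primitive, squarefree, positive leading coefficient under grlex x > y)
2*x^2 - 3*x*y + y^2 + 3*y

(a) The degree is 2 — the shape is more complex than any degree-1 curve.
(b) Reading off the gridlines: one x-axis crossing is at x = 0; one y-axis crossing is at y = 0.
(c) Matching integer coefficients to the picture gives p.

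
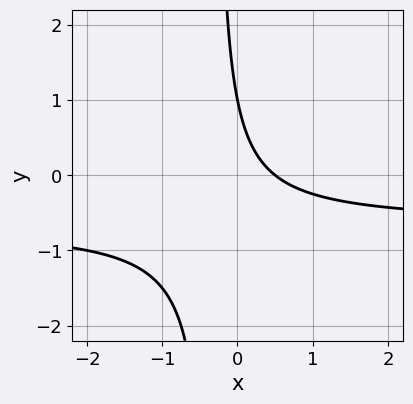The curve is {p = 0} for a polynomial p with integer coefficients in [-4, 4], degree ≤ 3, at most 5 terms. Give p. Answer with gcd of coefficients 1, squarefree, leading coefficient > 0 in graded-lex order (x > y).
3*x*y + 2*x + y - 1

1. Degree: the shape is more complex than any degree-1 curve, so deg p = 2.
2. Observable constraints: it crosses the y-axis at the gridline y = 1.
3. Together with the visible shape, these determine p as stated.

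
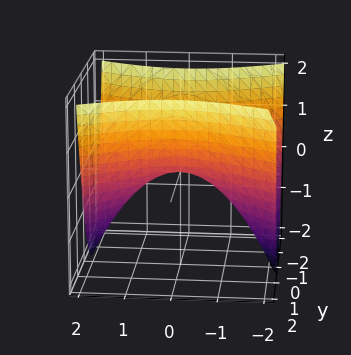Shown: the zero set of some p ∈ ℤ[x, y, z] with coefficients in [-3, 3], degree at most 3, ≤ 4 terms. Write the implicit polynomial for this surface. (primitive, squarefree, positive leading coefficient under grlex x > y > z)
x^2 - 2*y^2 + 2*z

Degree: a saddle surface; a quadric, so deg p = 2.
Symmetries: mirror symmetry y ↦ −y ⇒ only even powers of y; mirror symmetry x ↦ −x ⇒ only even powers of x.
Observable constraints: it meets the y-axis at y = 0 (among the integer gridlines); it crosses the z-axis at the gridline z = 0; it meets the x-axis at x = 0 (among the integer gridlines).
The integer polynomial consistent with all of this is the stated p.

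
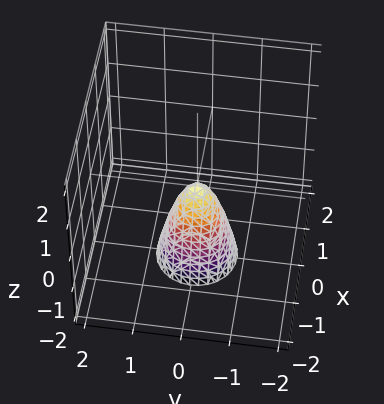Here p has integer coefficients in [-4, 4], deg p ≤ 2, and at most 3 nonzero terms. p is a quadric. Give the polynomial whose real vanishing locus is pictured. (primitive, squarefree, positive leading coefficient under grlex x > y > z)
3*x^2 + 3*y^2 + z

First, the degree is 2 — a paraboloid; a quadric.
Then, by symmetry, the z-axis is an axis of rotation, so x and y enter only as x² + y².
Next, from the axis intercepts and sections: one x-axis crossing is at x = 0; it crosses the y-axis at the gridline y = 0; a circular section at z = -2 has radius between 0 and 1.
Finally, together with the visible shape, these determine p as stated.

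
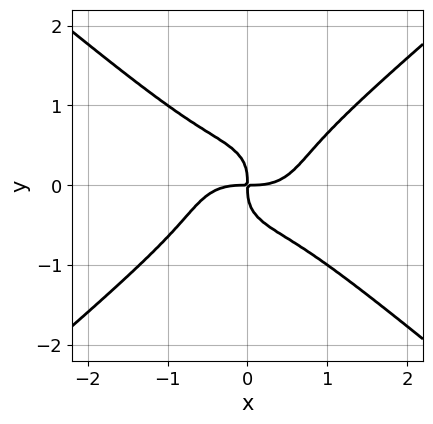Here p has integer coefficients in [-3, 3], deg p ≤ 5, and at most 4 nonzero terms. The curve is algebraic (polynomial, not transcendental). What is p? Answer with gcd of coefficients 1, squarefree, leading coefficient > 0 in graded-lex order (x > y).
First, deg p = 4. A generic line meets the curve in up to 4 points.
Next, from the visible intercepts: it meets the y-axis at y = 0 (among the integer gridlines); it crosses the x-axis at the gridline x = 0.
Finally, matching integer coefficients to the picture gives p.

x^4 - 2*y^4 - x*y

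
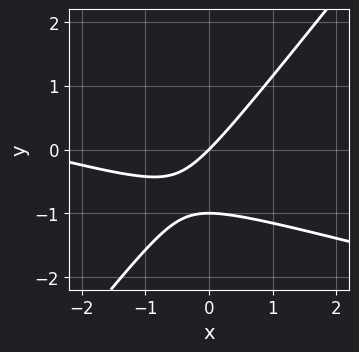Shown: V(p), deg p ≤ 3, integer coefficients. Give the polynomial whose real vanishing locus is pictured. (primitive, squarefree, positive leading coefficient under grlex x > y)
1. The degree is 2 — no degree-1 curve has this shape.
2. From the axis intercepts and sections: among the integer gridlines, it crosses the y-axis at y ∈ {-1, 0}; one x-axis crossing is at x = 0.
3. The integer polynomial consistent with all of this is the stated p.

x^2 + 3*x*y - 3*y^2 + 3*x - 3*y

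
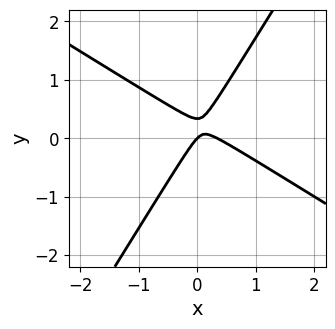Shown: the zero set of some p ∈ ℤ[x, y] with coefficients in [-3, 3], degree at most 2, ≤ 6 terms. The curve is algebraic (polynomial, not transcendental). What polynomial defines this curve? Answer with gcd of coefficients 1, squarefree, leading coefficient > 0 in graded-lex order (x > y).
3*x^2 + 3*x*y - 3*y^2 - x + y

1. The degree is 2 — no degree-1 curve has this shape.
2. Against the integer gridlines: one x-axis crossing is at x = 0; one y-axis crossing is at y = 0.
3. These observations pin down the coefficients.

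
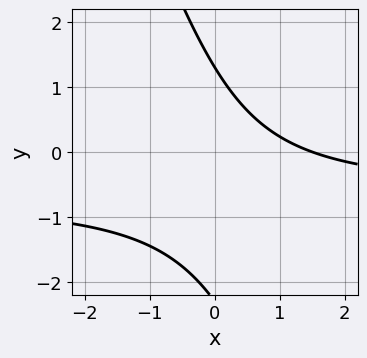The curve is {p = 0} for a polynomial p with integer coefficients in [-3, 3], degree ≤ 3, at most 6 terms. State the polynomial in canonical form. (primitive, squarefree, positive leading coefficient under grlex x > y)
3*x*y + y^2 + 2*x + y - 3

(a) deg p = 2. A generic line meets the curve in up to 2 points.
(b) Solving for integer coefficients yields p as stated.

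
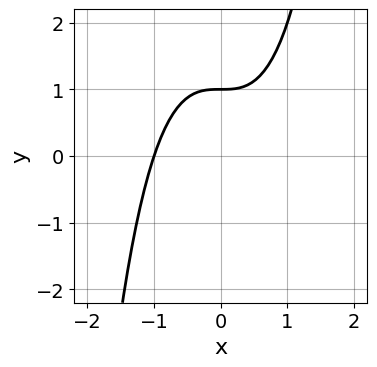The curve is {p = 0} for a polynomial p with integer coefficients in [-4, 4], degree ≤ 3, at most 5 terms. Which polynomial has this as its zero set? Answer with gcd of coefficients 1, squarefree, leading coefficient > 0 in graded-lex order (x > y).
x^3 - y + 1

deg p = 3.
From the visible intercepts: it crosses the y-axis at the gridline y = 1; one x-axis crossing is at x = -1.
Matching integer coefficients to the picture gives p.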